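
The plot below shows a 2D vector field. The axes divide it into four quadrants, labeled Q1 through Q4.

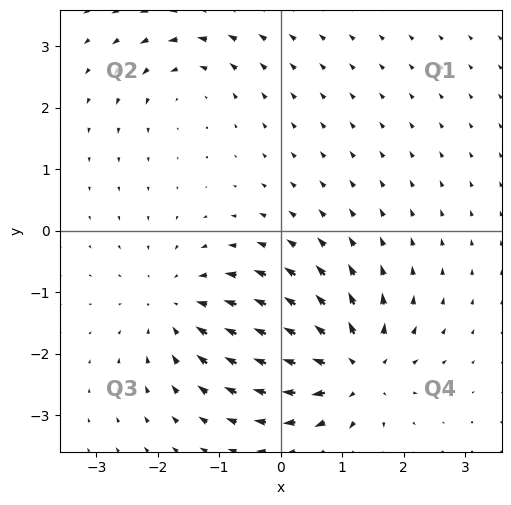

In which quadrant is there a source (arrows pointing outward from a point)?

Q4

The source sits at approximately (1.2, -2.2), which lies in quadrant Q4. The divergence there is about +7, positive as expected for a source.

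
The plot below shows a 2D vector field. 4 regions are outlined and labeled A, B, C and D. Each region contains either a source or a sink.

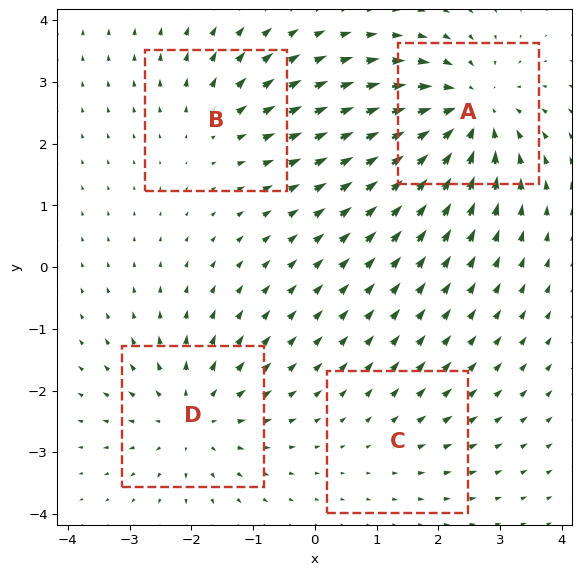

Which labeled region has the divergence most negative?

A

Divergence at each region's feature centre — A: about -6, B: about +3, C: about +2, D: about +5. Region A is most negative.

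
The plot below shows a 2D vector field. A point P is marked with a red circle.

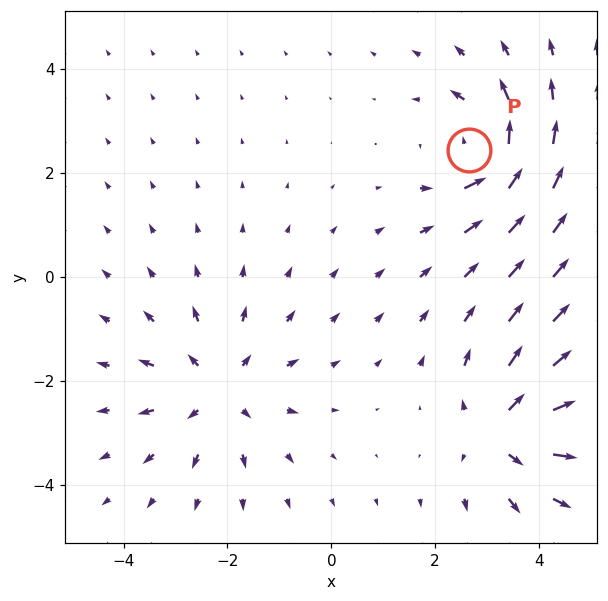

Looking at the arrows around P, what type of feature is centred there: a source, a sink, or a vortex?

At P (2.7, 2.4) the arrows circulate counterclockwise. Divergence ≈0, curl about +7 — near-zero divergence with nonzero curl is a vortex.

vortex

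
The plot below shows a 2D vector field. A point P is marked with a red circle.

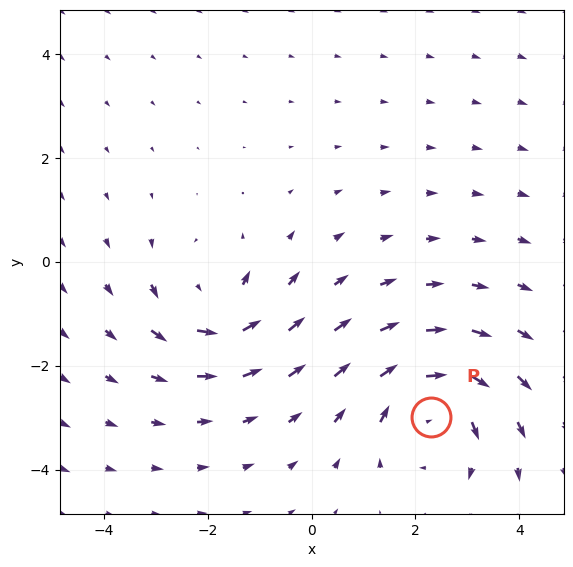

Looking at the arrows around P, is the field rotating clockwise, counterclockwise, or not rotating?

clockwise

Near P at (2.3, -3.0) the arrows circulate clockwise. The curl (z-component) there is about -5; negative curl means clockwise rotation.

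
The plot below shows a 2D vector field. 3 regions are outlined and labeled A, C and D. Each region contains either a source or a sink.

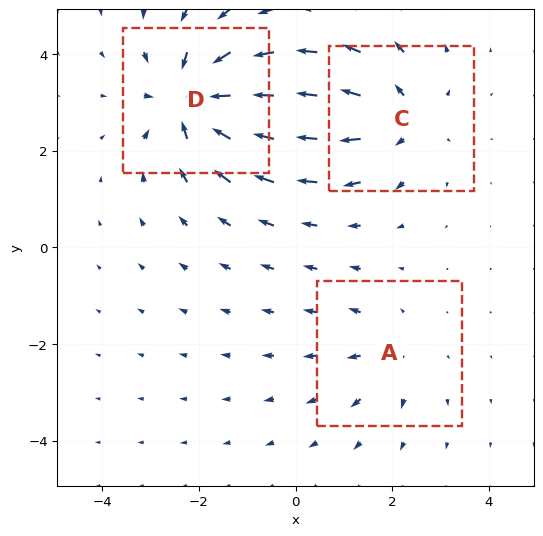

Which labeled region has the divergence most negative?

Divergence at each region's feature centre — A: about +2, C: about +4, D: about -5. Region D is most negative.

D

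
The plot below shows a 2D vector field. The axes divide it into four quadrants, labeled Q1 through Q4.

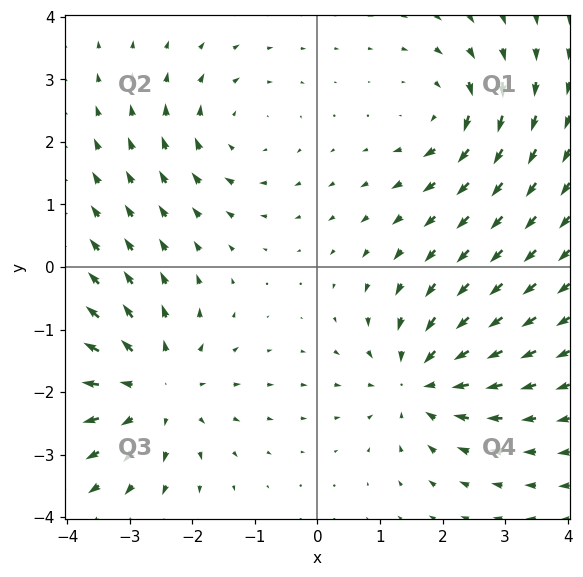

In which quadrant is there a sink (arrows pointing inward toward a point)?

Q4

The sink sits at approximately (1.6, -1.8), which lies in quadrant Q4. The divergence there is about -4, negative as expected for a sink.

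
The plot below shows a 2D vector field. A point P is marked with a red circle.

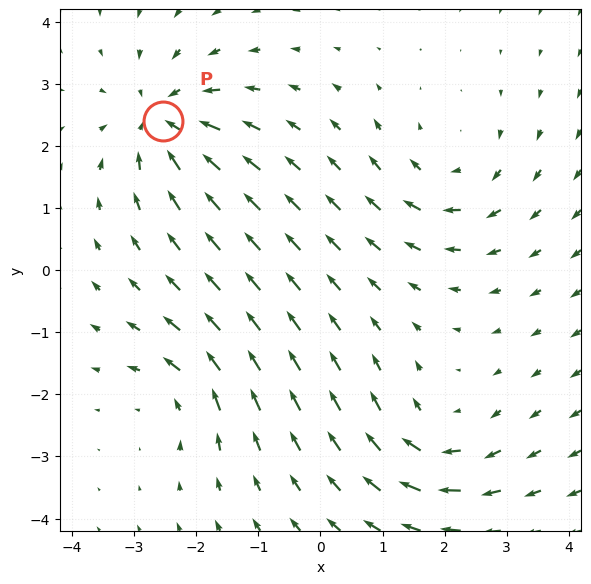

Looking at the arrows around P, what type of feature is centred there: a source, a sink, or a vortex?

sink

At P (-2.5, 2.4) the arrows converge inward. Divergence about -5, curl ≈0 — negative divergence with near-zero curl is a sink.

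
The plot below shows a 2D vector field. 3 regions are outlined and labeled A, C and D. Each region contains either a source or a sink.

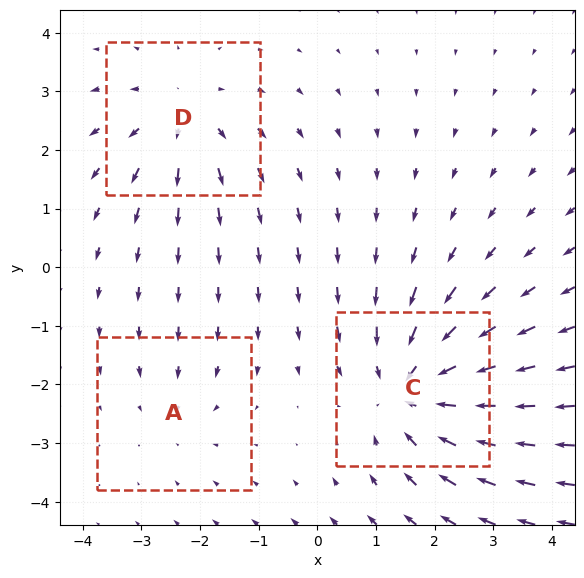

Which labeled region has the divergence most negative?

Divergence at each region's feature centre — A: about -2, C: about -4, D: about +3. Region C is most negative.

C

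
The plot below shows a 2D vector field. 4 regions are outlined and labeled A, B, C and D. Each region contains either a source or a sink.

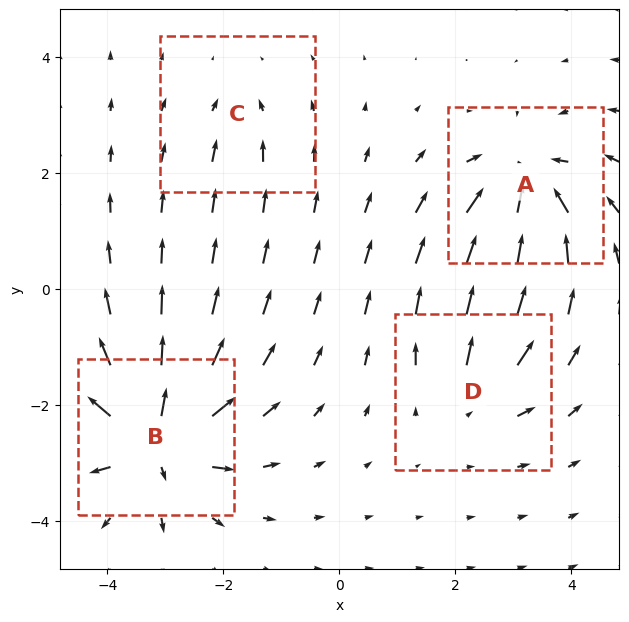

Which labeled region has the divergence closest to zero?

C

Divergence at each region's feature centre — A: about -6, B: about +8, C: about -2, D: about +4. Region C is closest to zero.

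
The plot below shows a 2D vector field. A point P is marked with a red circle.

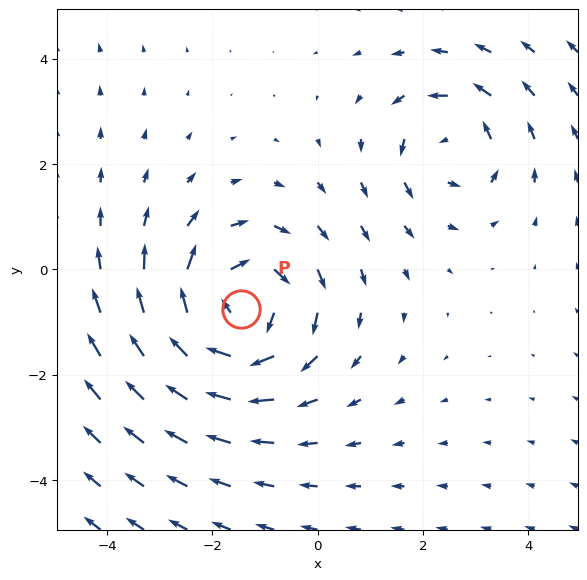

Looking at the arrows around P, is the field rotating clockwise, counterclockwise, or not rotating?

clockwise

Near P at (-1.5, -0.8) the arrows circulate clockwise. The curl (z-component) there is about -4; negative curl means clockwise rotation.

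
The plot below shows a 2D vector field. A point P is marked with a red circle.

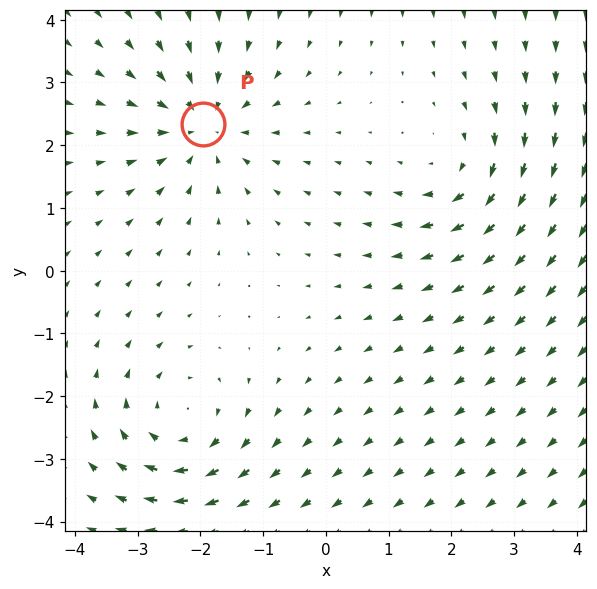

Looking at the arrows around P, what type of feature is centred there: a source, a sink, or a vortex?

At P (-2.0, 2.3) the arrows converge inward. Divergence about -4, curl ≈0 — negative divergence with near-zero curl is a sink.

sink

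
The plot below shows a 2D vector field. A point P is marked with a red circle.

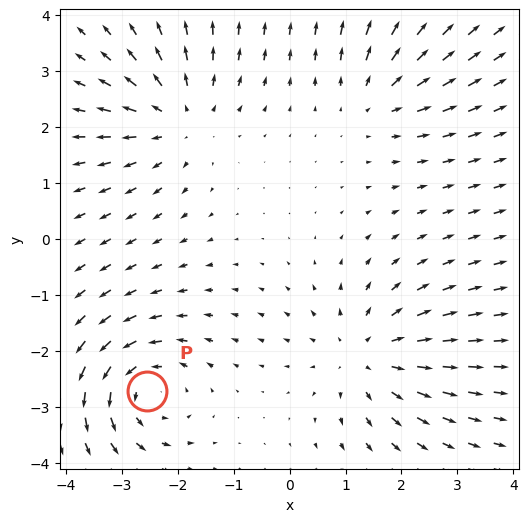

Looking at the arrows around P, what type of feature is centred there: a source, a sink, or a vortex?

vortex

At P (-2.5, -2.7) the arrows circulate counterclockwise. Divergence ≈0, curl about +5 — near-zero divergence with nonzero curl is a vortex.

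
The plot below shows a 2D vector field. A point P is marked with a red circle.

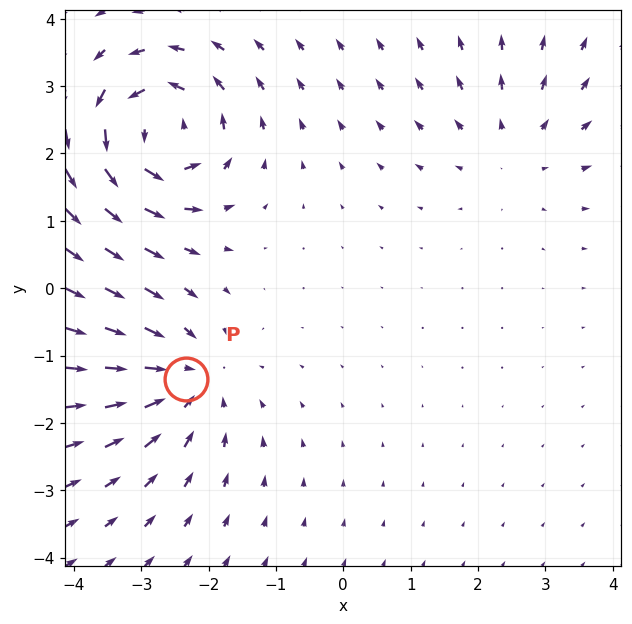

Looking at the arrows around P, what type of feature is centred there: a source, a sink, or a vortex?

sink

At P (-2.3, -1.3) the arrows converge inward. Divergence about -4, curl ≈0 — negative divergence with near-zero curl is a sink.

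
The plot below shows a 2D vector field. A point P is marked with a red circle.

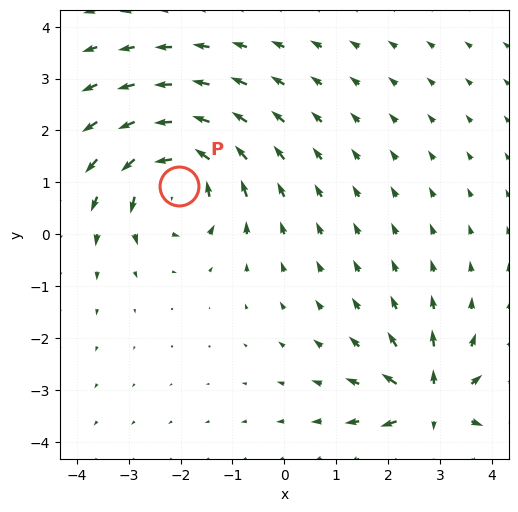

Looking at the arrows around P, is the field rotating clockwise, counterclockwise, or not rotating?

Near P at (-2.0, 0.9) the arrows circulate counterclockwise. The curl (z-component) there is about +5; positive curl means counterclockwise rotation.

counterclockwise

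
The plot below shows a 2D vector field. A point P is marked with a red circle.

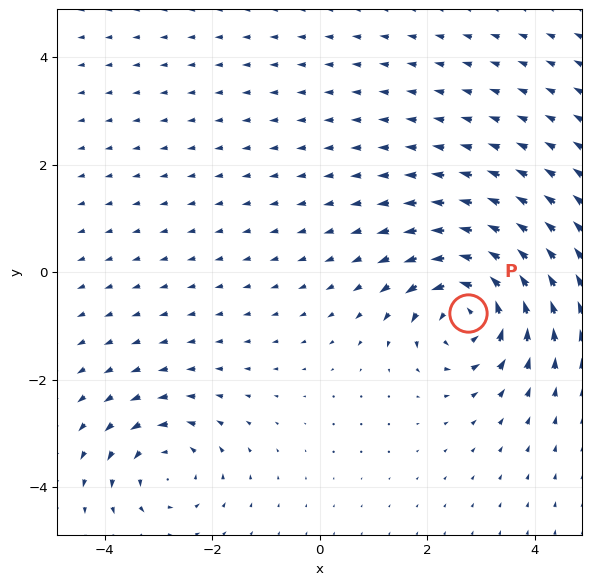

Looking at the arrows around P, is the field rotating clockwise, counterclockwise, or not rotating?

counterclockwise

Near P at (2.8, -0.8) the arrows circulate counterclockwise. The curl (z-component) there is about +7; positive curl means counterclockwise rotation.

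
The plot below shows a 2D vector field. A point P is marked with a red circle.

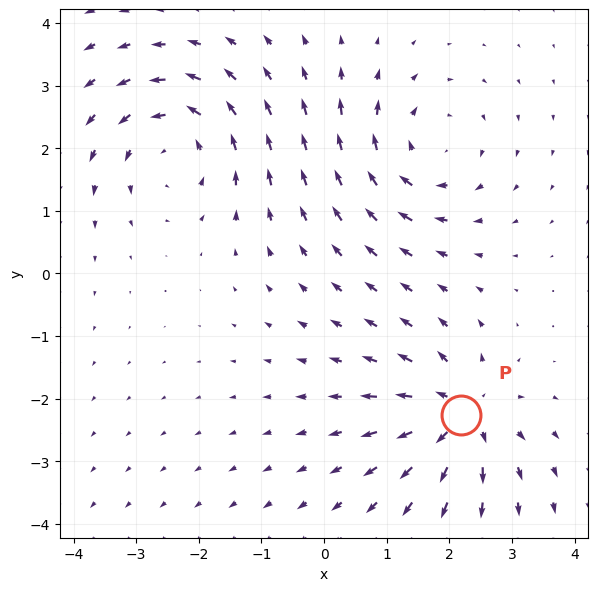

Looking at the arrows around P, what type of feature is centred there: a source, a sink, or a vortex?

source

At P (2.2, -2.3) the arrows spread outward. Divergence about +5, curl ≈0 — positive divergence with near-zero curl is a source.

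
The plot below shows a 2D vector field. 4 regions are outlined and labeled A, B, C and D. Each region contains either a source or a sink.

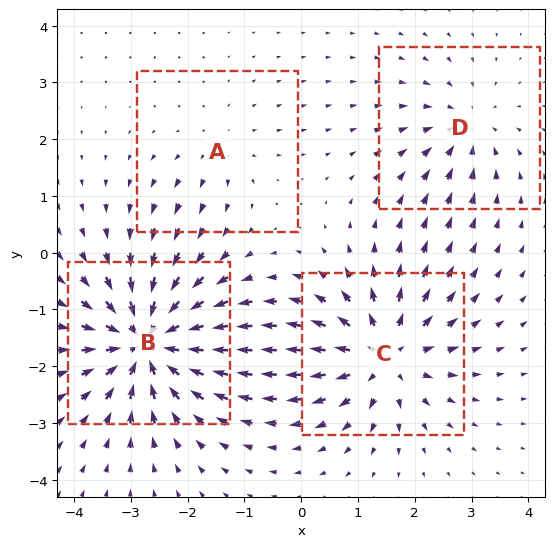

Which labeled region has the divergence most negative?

Divergence at each region's feature centre — A: about +2, B: about -7, C: about +6, D: about -4. Region B is most negative.

B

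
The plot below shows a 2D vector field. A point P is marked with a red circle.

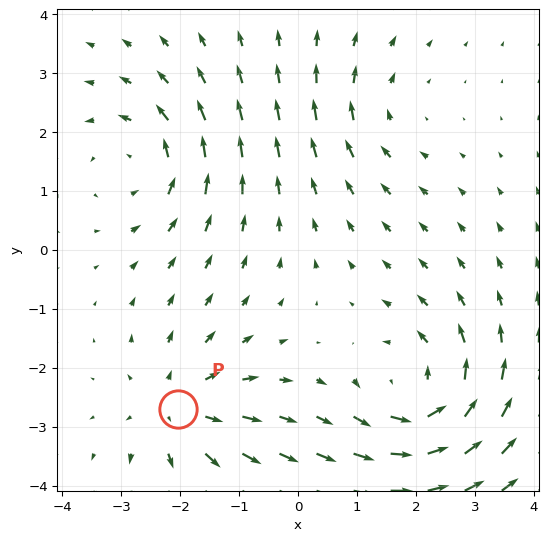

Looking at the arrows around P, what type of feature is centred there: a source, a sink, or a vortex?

source

At P (-2.0, -2.7) the arrows spread outward. Divergence about +4, curl ≈0 — positive divergence with near-zero curl is a source.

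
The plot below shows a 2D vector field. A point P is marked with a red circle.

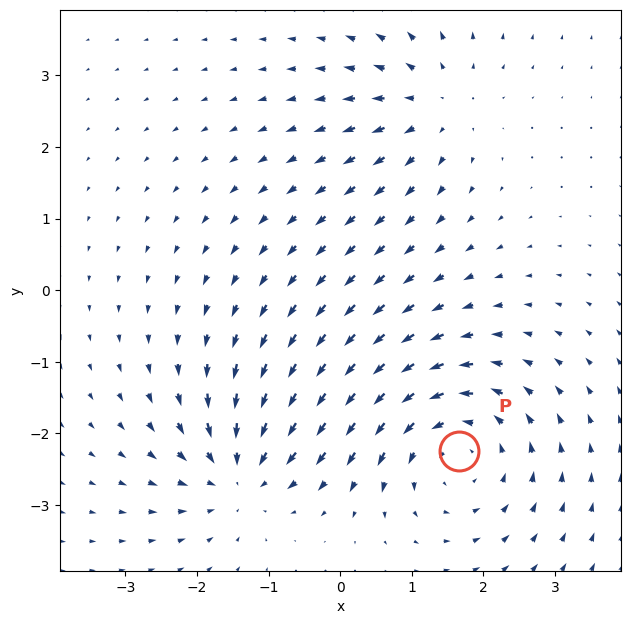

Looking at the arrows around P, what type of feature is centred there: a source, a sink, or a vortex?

vortex

At P (1.7, -2.2) the arrows circulate counterclockwise. Divergence ≈0, curl about +4 — near-zero divergence with nonzero curl is a vortex.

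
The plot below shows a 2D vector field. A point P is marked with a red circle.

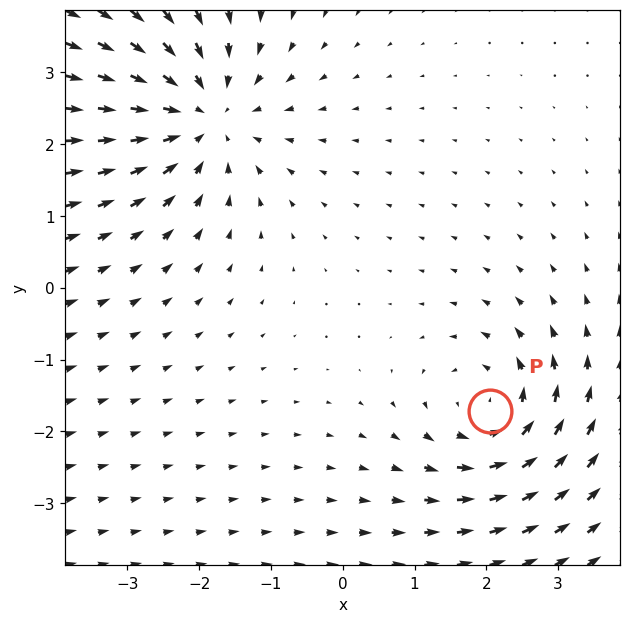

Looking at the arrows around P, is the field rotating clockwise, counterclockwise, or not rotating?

counterclockwise

Near P at (2.0, -1.7) the arrows circulate counterclockwise. The curl (z-component) there is about +4; positive curl means counterclockwise rotation.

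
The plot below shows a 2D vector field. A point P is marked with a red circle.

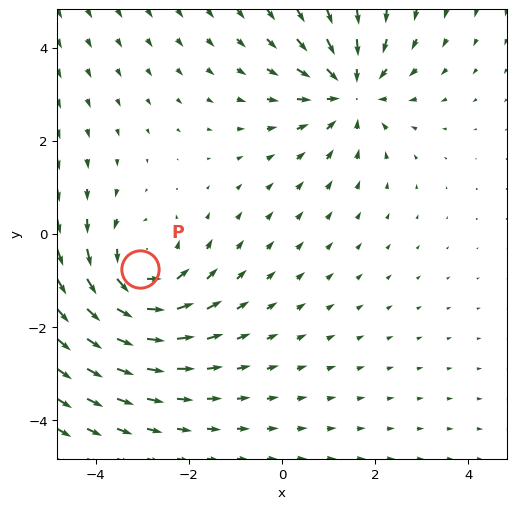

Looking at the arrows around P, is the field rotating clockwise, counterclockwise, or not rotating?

Near P at (-3.0, -0.8) the arrows circulate counterclockwise. The curl (z-component) there is about +4; positive curl means counterclockwise rotation.

counterclockwise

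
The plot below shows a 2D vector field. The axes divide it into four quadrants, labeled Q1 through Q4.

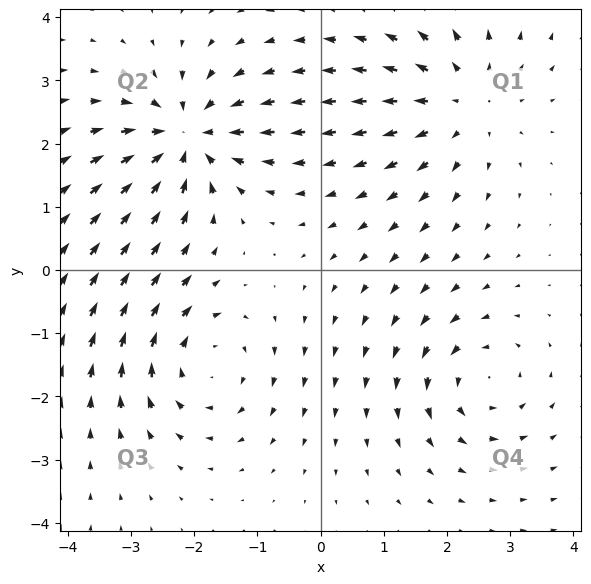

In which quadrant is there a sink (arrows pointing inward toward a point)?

Q2

The sink sits at approximately (-2.1, 2.1), which lies in quadrant Q2. The divergence there is about -5, negative as expected for a sink.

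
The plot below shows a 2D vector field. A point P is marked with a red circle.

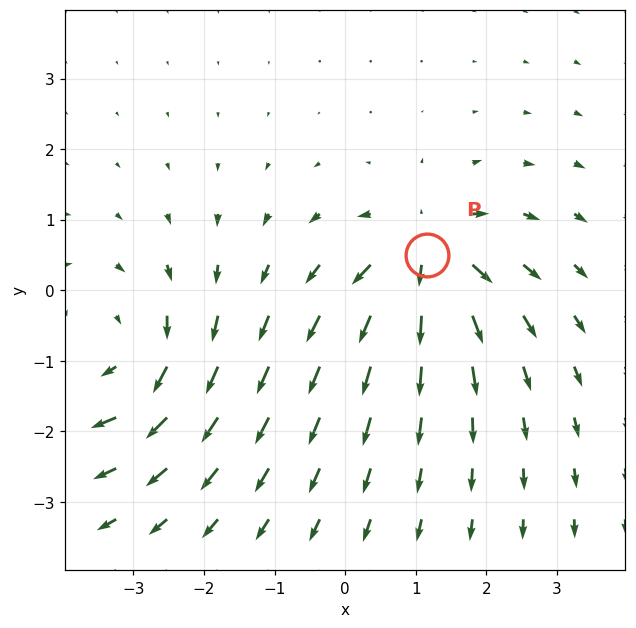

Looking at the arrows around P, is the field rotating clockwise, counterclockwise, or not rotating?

not rotating

Near P at (1.2, 0.5) the arrows show no circulation. The curl there is ≈0.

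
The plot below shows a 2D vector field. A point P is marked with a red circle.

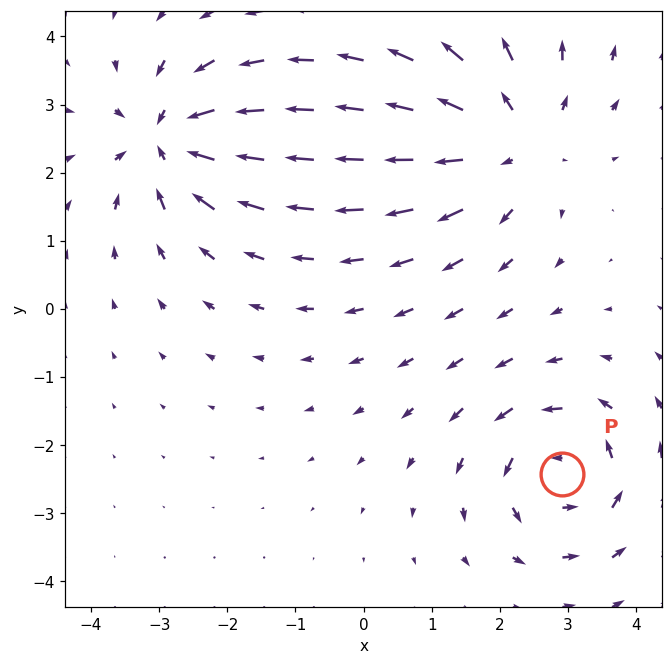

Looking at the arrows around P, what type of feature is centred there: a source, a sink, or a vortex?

At P (2.9, -2.4) the arrows circulate counterclockwise. Divergence ≈0, curl about +5 — near-zero divergence with nonzero curl is a vortex.

vortex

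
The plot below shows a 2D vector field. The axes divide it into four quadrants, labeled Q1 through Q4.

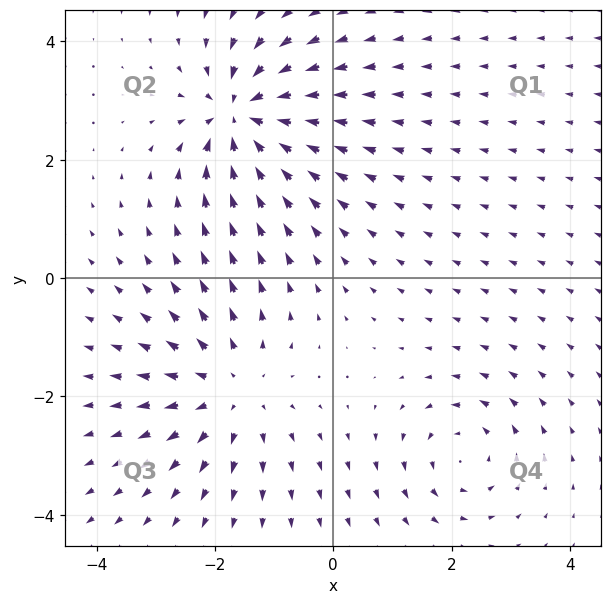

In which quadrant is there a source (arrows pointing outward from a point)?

The source sits at approximately (-1.7, -1.9), which lies in quadrant Q3. The divergence there is about +4, positive as expected for a source.

Q3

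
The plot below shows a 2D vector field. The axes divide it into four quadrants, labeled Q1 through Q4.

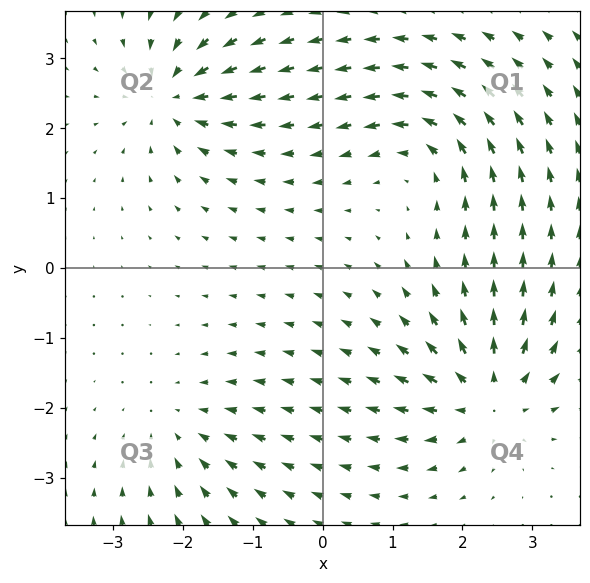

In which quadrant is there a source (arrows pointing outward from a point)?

The source sits at approximately (2.4, -1.8), which lies in quadrant Q4. The divergence there is about +7, positive as expected for a source.

Q4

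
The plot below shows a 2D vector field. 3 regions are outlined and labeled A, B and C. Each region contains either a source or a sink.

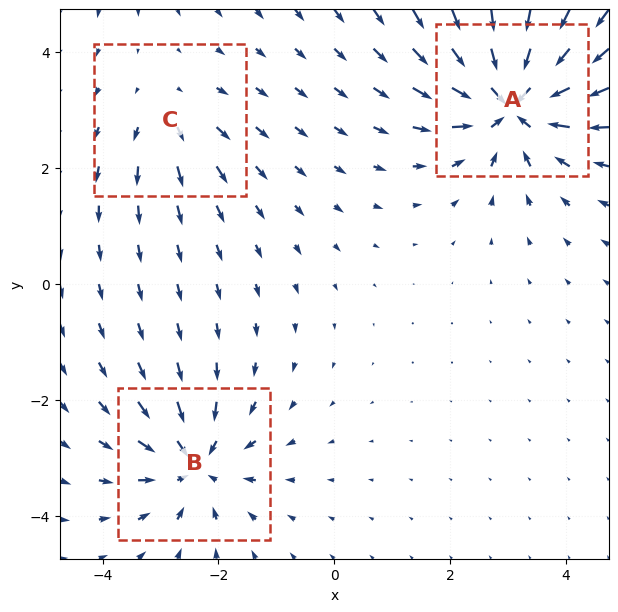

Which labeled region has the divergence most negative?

A

Divergence at each region's feature centre — A: about -6, B: about -4, C: about +2. Region A is most negative.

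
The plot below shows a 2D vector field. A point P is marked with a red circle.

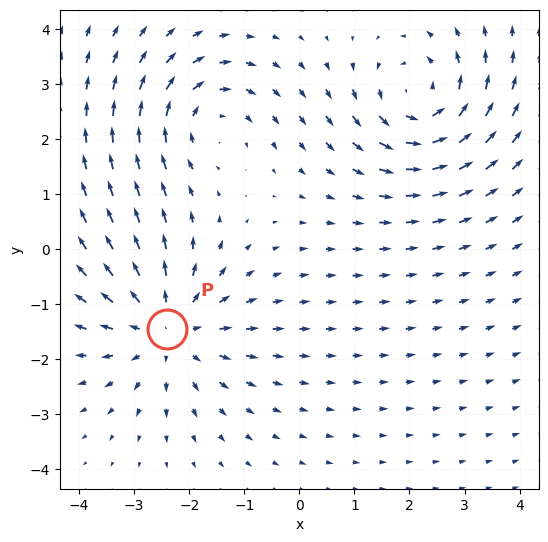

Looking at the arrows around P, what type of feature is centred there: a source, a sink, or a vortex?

source

At P (-2.4, -1.5) the arrows spread outward. Divergence about +3, curl ≈0 — positive divergence with near-zero curl is a source.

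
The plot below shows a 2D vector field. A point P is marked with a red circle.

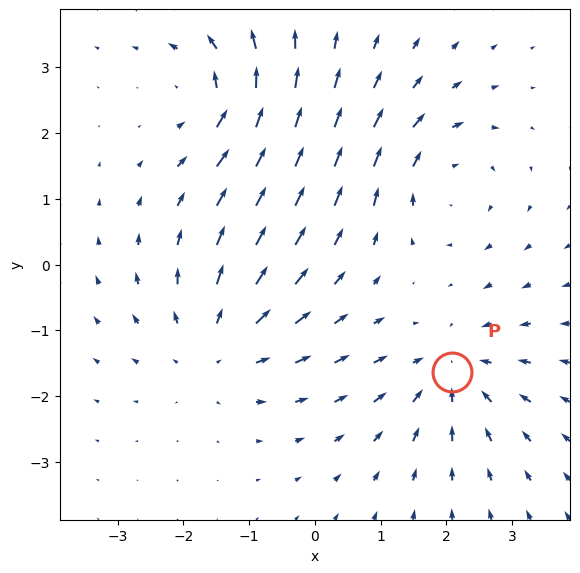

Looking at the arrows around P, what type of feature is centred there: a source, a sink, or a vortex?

sink

At P (2.1, -1.6) the arrows converge inward. Divergence about -3, curl ≈0 — negative divergence with near-zero curl is a sink.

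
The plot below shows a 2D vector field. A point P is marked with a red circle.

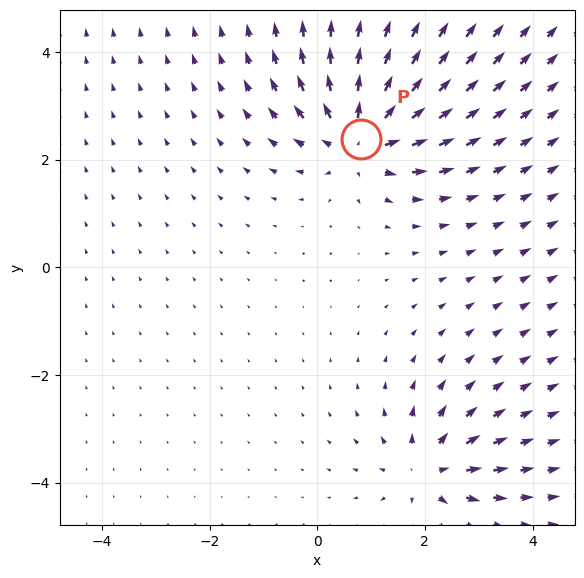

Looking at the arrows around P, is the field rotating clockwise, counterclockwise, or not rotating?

not rotating

Near P at (0.8, 2.4) the arrows show no circulation. The curl there is ≈0.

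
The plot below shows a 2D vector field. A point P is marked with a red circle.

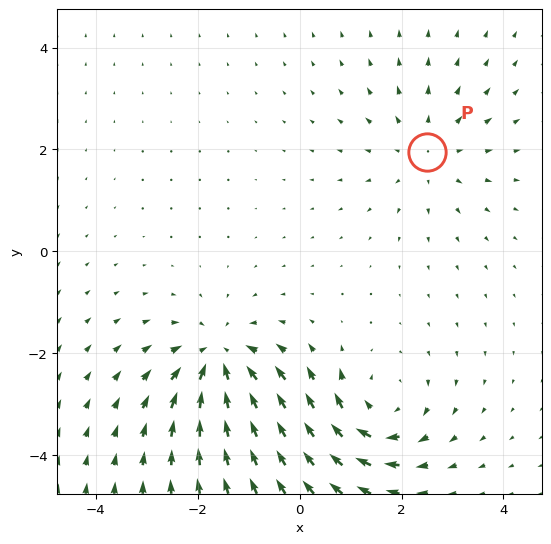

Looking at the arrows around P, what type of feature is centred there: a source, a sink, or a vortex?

source

At P (2.5, 1.9) the arrows spread outward. Divergence about +3, curl ≈0 — positive divergence with near-zero curl is a source.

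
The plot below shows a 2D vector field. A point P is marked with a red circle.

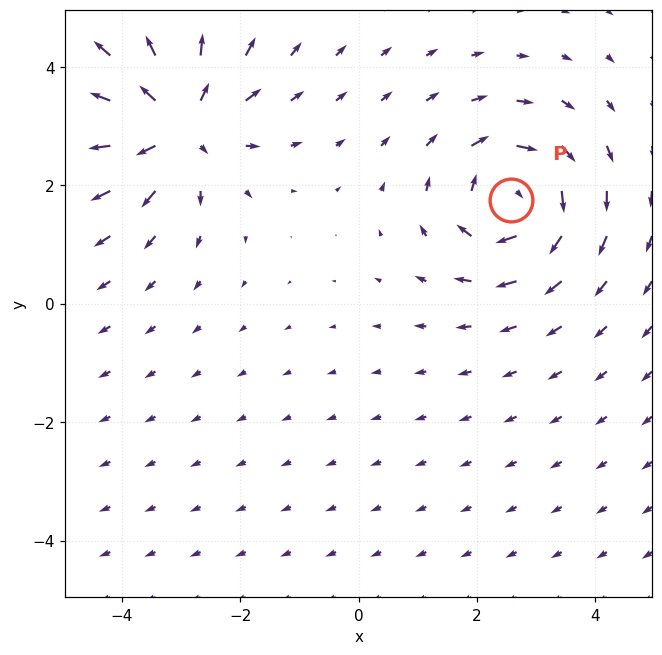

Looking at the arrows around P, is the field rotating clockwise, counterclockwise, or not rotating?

Near P at (2.6, 1.8) the arrows circulate clockwise. The curl (z-component) there is about -5; negative curl means clockwise rotation.

clockwise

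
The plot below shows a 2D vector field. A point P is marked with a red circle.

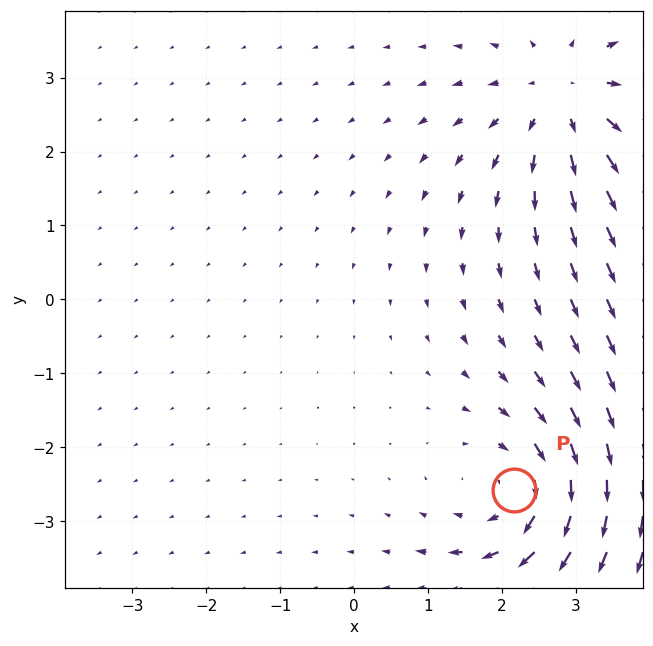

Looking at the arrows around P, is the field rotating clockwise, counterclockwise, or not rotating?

Near P at (2.2, -2.6) the arrows circulate clockwise. The curl (z-component) there is about -3; negative curl means clockwise rotation.

clockwise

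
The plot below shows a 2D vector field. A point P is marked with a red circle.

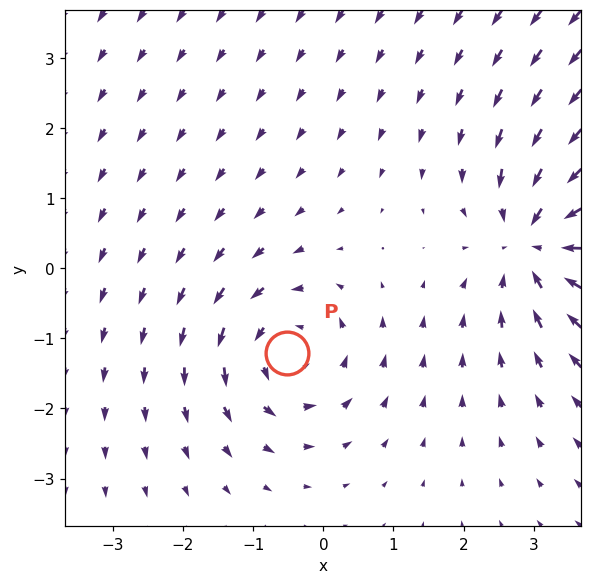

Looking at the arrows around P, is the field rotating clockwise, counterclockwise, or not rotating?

counterclockwise

Near P at (-0.5, -1.2) the arrows circulate counterclockwise. The curl (z-component) there is about +3; positive curl means counterclockwise rotation.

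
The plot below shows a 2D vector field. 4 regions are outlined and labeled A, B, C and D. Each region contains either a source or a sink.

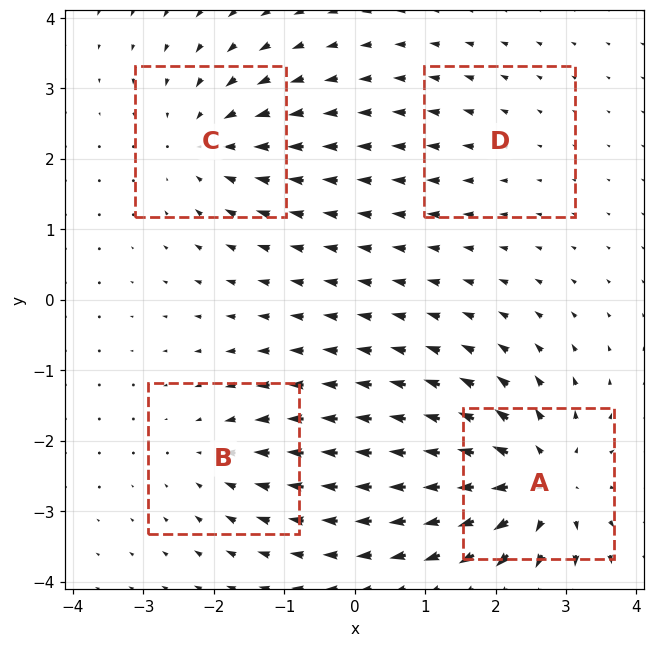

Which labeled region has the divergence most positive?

A

Divergence at each region's feature centre — A: about +7, B: about -3, C: about -4, D: about +2. Region A is most positive.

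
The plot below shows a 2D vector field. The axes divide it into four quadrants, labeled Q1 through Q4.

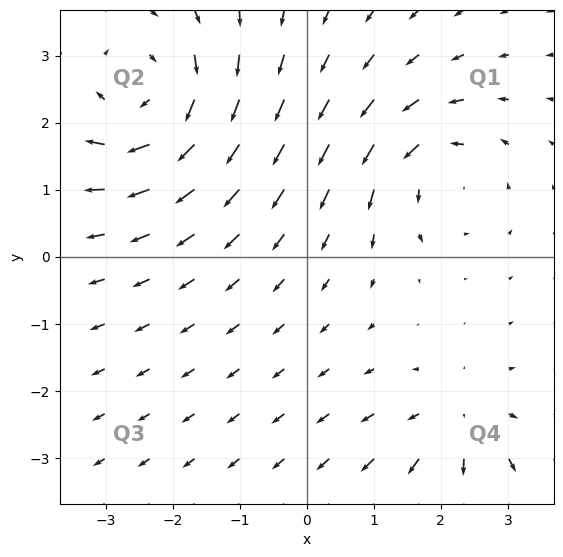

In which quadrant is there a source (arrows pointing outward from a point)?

Q4

The source sits at approximately (2.3, -2.5), which lies in quadrant Q4. The divergence there is about +3, positive as expected for a source.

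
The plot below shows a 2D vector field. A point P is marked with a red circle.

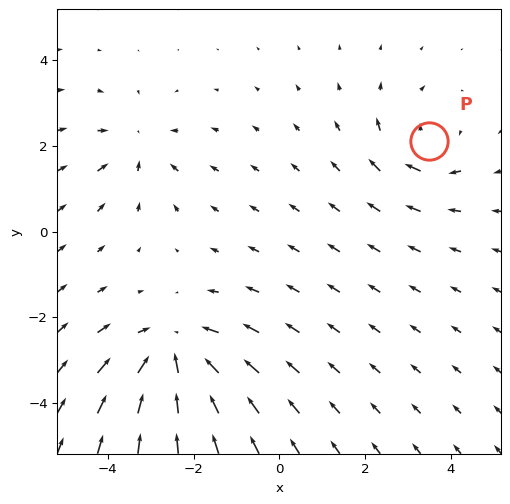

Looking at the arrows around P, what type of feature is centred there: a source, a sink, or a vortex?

vortex

At P (3.5, 2.1) the arrows circulate clockwise. Divergence ≈0, curl about -3 — near-zero divergence with nonzero curl is a vortex.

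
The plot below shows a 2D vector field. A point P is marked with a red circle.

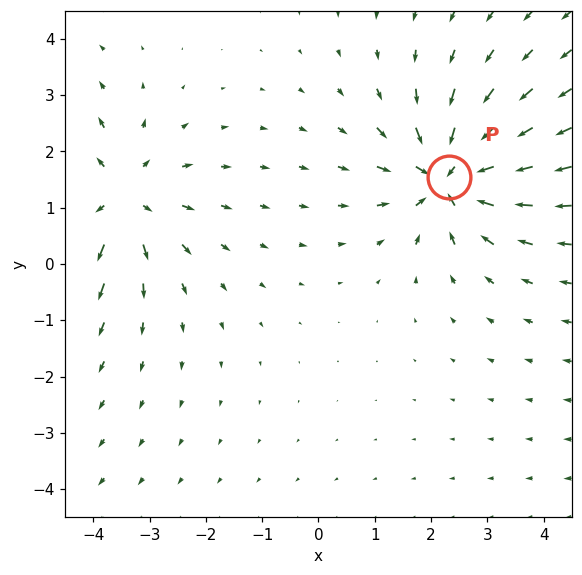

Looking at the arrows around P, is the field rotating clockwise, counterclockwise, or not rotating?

not rotating

Near P at (2.3, 1.6) the arrows show no circulation. The curl there is ≈0.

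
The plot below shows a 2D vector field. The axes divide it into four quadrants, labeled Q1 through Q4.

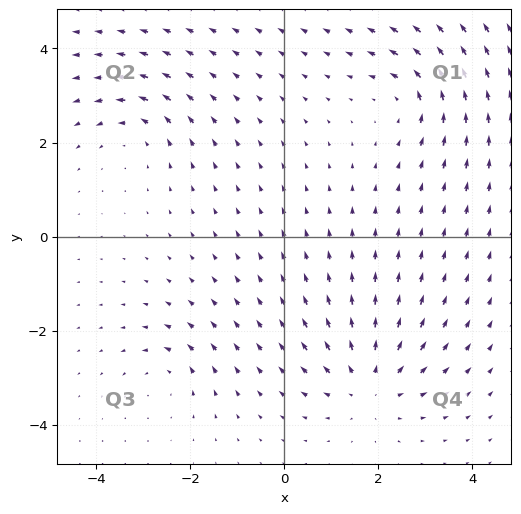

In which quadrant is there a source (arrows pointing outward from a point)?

Q4

The source sits at approximately (1.8, -3.1), which lies in quadrant Q4. The divergence there is about +5, positive as expected for a source.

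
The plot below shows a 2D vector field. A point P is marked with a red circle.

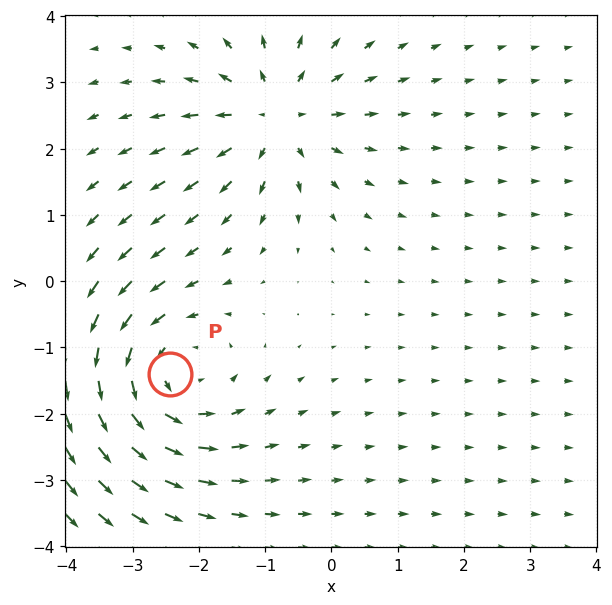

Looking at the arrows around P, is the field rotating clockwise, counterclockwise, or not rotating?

Near P at (-2.4, -1.4) the arrows circulate counterclockwise. The curl (z-component) there is about +4; positive curl means counterclockwise rotation.

counterclockwise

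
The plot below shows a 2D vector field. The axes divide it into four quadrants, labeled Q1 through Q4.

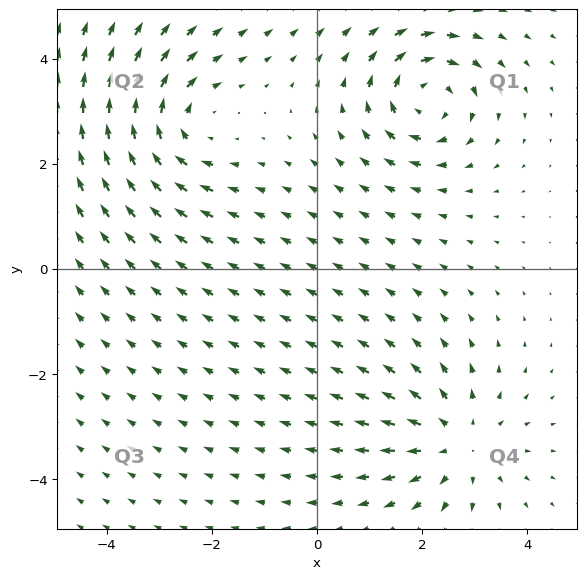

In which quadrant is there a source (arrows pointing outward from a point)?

The source sits at approximately (2.7, -3.3), which lies in quadrant Q4. The divergence there is about +4, positive as expected for a source.

Q4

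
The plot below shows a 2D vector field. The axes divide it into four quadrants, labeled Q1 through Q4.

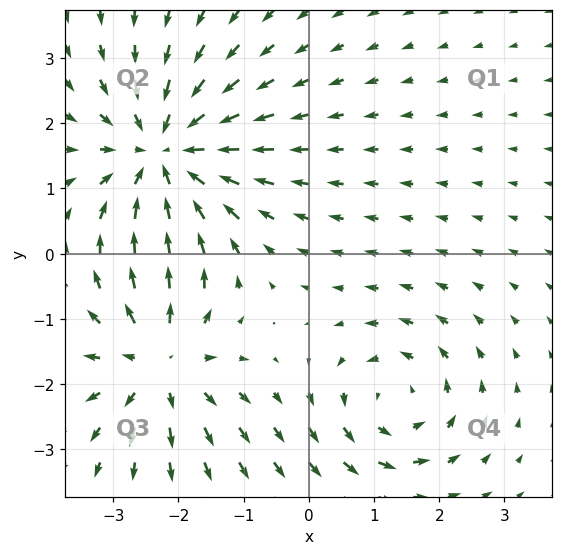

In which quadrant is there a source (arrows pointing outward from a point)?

Q3

The source sits at approximately (-2.3, -1.7), which lies in quadrant Q3. The divergence there is about +4, positive as expected for a source.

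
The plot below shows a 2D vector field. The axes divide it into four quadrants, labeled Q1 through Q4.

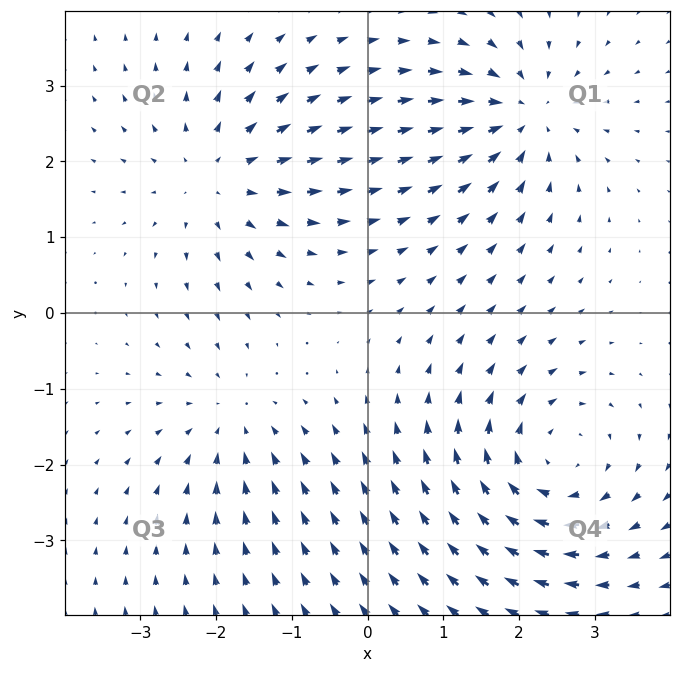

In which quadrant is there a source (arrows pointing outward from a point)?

Q2

The source sits at approximately (-2.0, 1.8), which lies in quadrant Q2. The divergence there is about +4, positive as expected for a source.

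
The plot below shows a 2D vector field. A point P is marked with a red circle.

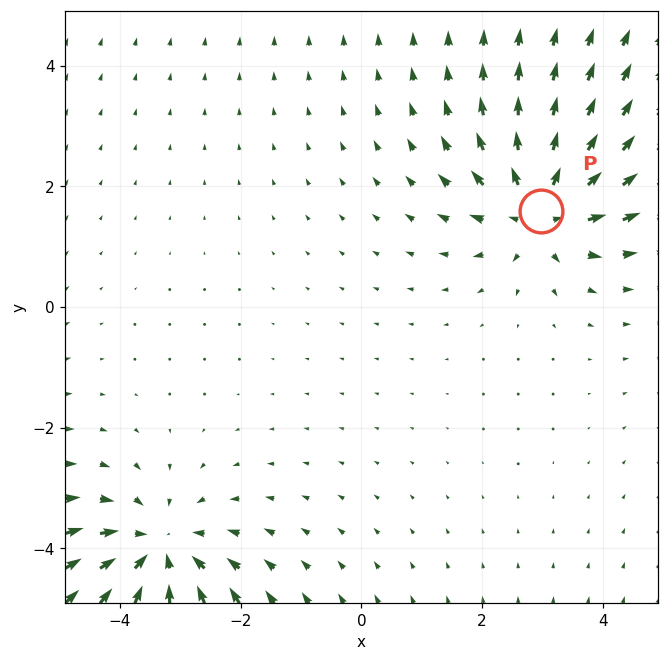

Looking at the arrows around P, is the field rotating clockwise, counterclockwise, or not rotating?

Near P at (3.0, 1.6) the arrows show no circulation. The curl there is ≈0.

not rotating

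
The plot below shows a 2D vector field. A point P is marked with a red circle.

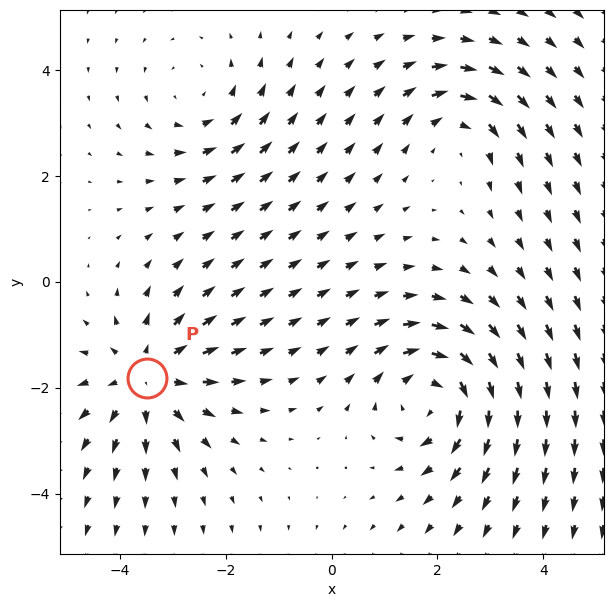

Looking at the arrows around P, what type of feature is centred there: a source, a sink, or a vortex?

source

At P (-3.5, -1.8) the arrows spread outward. Divergence about +4, curl ≈0 — positive divergence with near-zero curl is a source.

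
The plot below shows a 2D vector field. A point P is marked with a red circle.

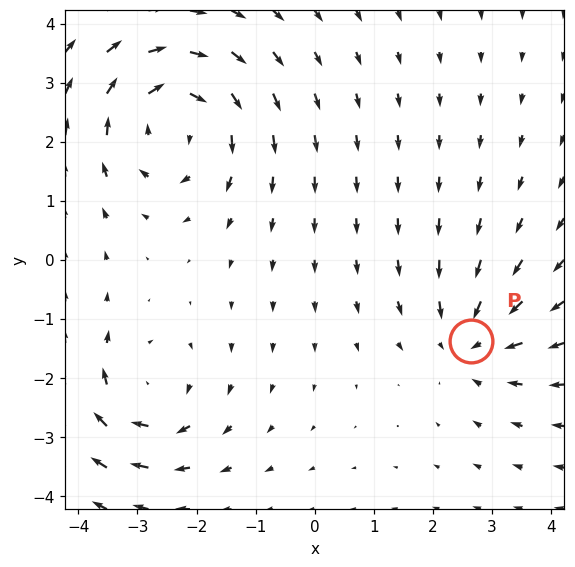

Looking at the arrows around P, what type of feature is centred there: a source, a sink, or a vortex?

At P (2.6, -1.4) the arrows converge inward. Divergence about -3, curl ≈0 — negative divergence with near-zero curl is a sink.

sink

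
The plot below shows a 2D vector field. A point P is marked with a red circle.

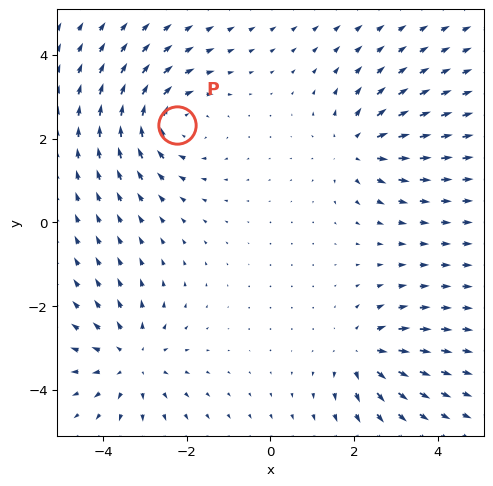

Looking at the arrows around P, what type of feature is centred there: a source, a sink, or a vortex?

At P (-2.2, 2.3) the arrows circulate clockwise. Divergence ≈0, curl about -4 — near-zero divergence with nonzero curl is a vortex.

vortex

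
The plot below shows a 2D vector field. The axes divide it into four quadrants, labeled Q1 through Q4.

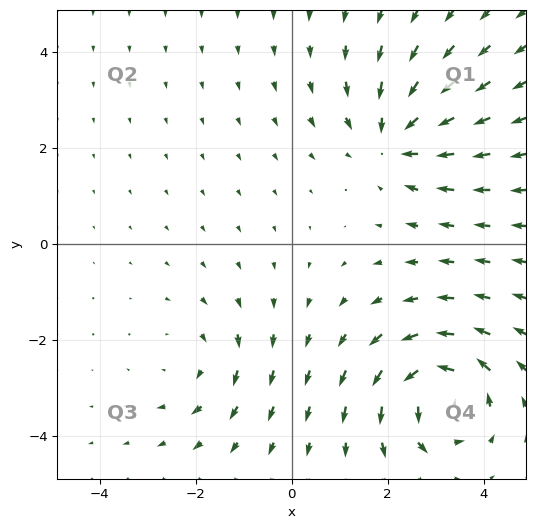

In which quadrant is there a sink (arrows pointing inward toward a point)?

The sink sits at approximately (2.2, 2.2), which lies in quadrant Q1. The divergence there is about -4, negative as expected for a sink.

Q1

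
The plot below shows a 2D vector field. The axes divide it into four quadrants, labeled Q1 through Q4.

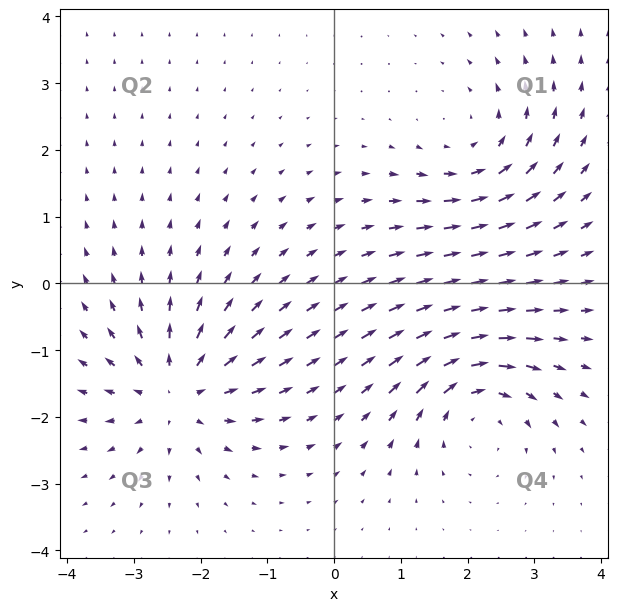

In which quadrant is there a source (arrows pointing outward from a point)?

Q3

The source sits at approximately (-2.3, -1.6), which lies in quadrant Q3. The divergence there is about +4, positive as expected for a source.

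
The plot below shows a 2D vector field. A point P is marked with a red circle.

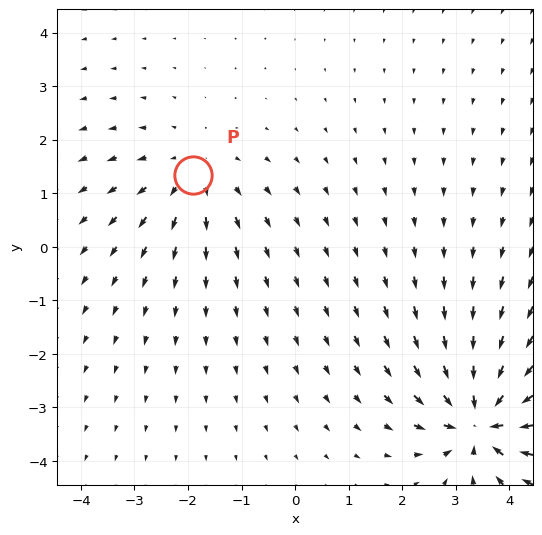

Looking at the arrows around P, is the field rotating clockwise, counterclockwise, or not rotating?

not rotating

Near P at (-1.9, 1.3) the arrows show no circulation. The curl there is ≈0.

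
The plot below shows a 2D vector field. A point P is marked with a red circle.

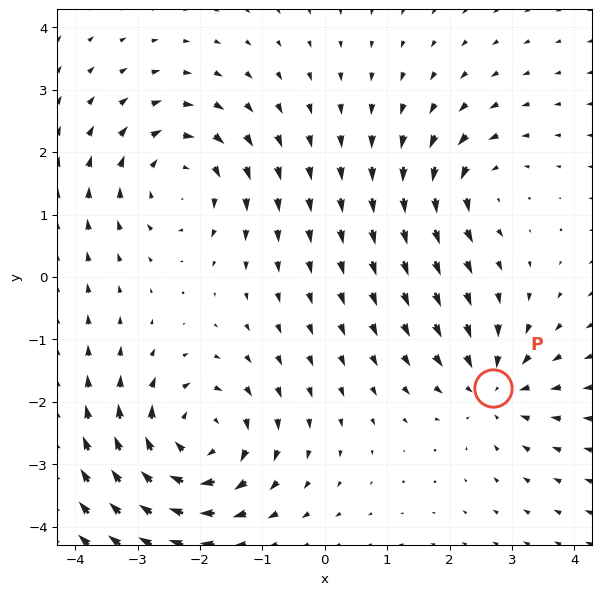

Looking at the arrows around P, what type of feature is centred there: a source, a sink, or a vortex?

sink

At P (2.7, -1.8) the arrows converge inward. Divergence about -4, curl ≈0 — negative divergence with near-zero curl is a sink.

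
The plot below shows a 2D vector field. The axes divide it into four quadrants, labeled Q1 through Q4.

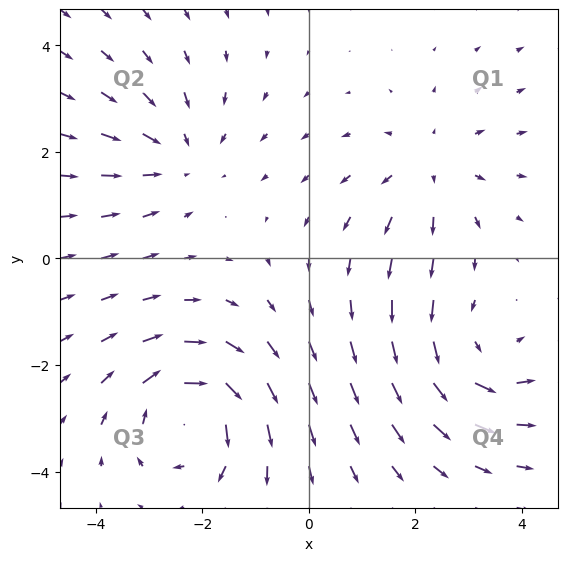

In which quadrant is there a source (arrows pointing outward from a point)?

Q1

The source sits at approximately (2.3, 1.7), which lies in quadrant Q1. The divergence there is about +3, positive as expected for a source.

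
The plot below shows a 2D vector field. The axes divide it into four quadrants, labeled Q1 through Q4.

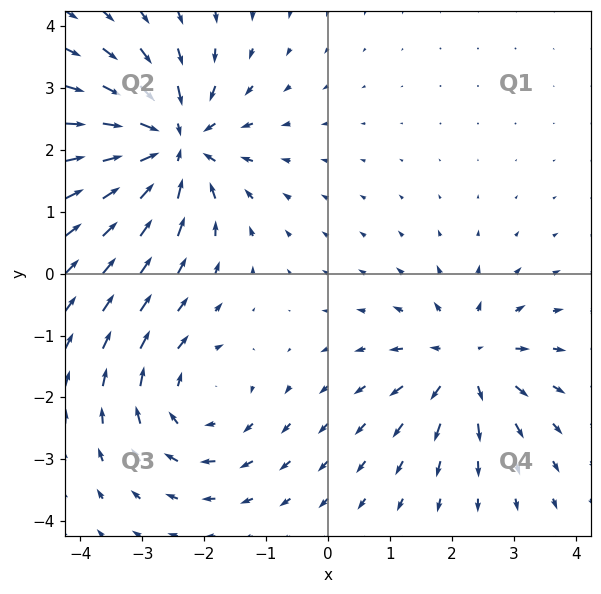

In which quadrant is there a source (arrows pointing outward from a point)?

The source sits at approximately (2.2, -1.4), which lies in quadrant Q4. The divergence there is about +4, positive as expected for a source.

Q4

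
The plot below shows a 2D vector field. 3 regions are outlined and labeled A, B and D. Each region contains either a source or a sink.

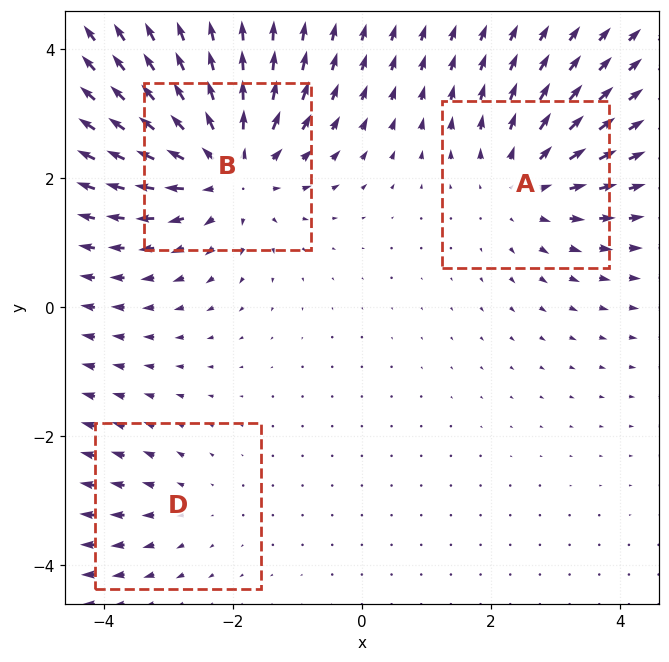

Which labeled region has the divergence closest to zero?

D

Divergence at each region's feature centre — A: about +3, B: about +5, D: about +2. Region D is closest to zero.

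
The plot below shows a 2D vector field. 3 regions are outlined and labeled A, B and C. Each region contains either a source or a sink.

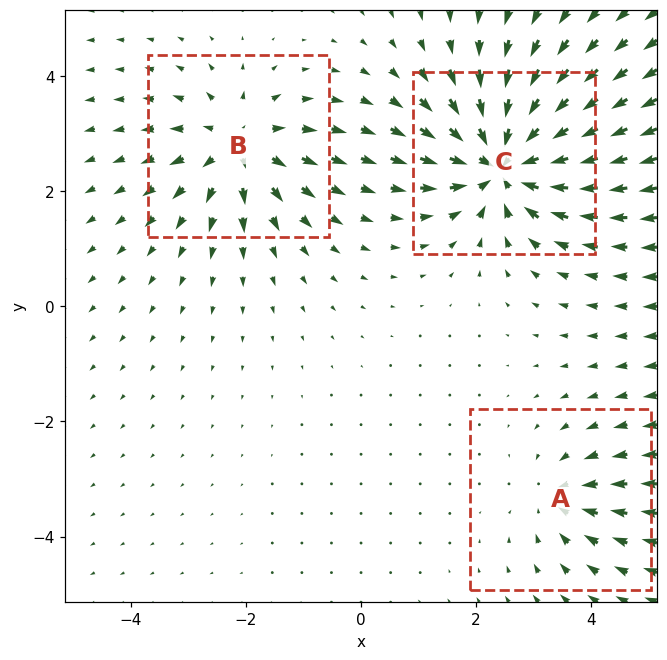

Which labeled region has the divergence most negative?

Divergence at each region's feature centre — A: about -3, B: about +4, C: about -6. Region C is most negative.

C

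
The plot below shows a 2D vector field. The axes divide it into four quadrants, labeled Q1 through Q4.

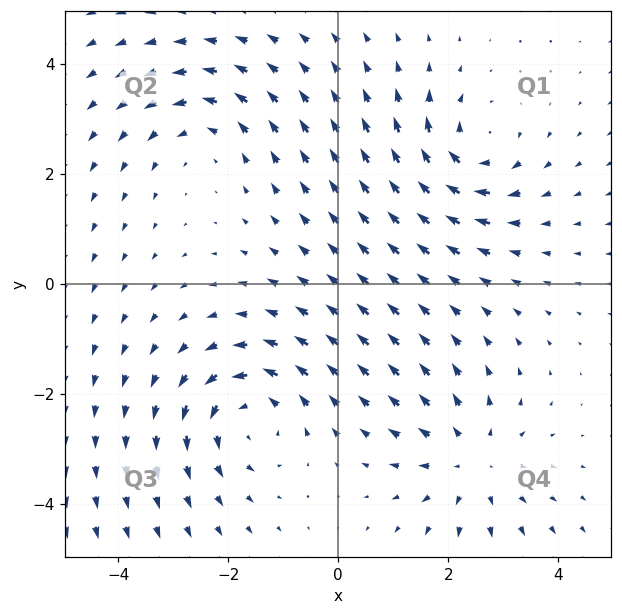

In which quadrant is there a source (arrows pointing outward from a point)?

Q4

The source sits at approximately (2.4, -3.2), which lies in quadrant Q4. The divergence there is about +4, positive as expected for a source.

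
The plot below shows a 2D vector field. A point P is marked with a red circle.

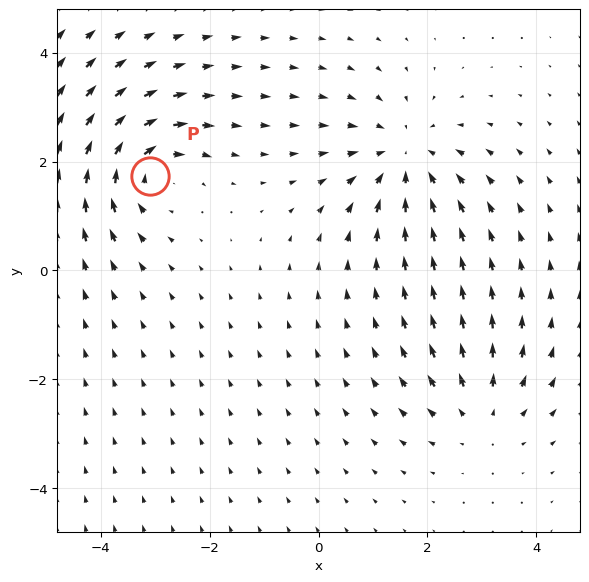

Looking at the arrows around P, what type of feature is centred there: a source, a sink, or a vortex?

At P (-3.1, 1.7) the arrows circulate clockwise. Divergence ≈0, curl about -5 — near-zero divergence with nonzero curl is a vortex.

vortex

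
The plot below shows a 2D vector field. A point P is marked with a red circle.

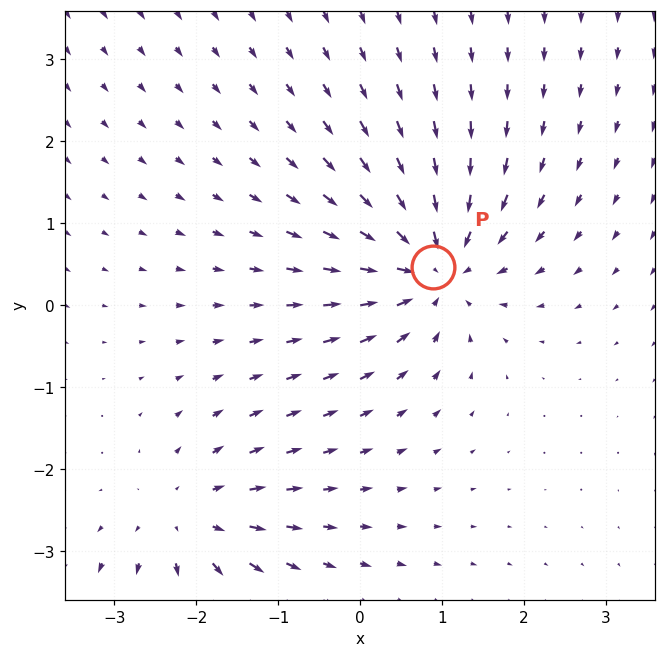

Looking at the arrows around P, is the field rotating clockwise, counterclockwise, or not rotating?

Near P at (0.9, 0.5) the arrows show no circulation. The curl there is ≈0.

not rotating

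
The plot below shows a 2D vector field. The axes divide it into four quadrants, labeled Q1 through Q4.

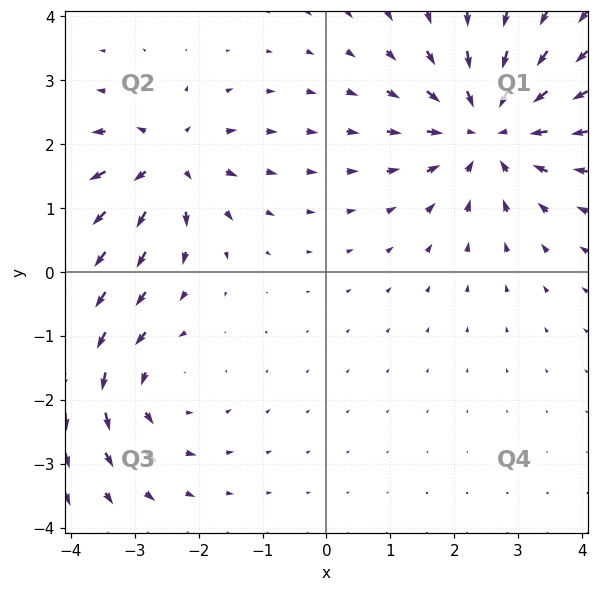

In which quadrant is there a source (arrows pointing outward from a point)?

The source sits at approximately (-2.5, 1.7), which lies in quadrant Q2. The divergence there is about +4, positive as expected for a source.

Q2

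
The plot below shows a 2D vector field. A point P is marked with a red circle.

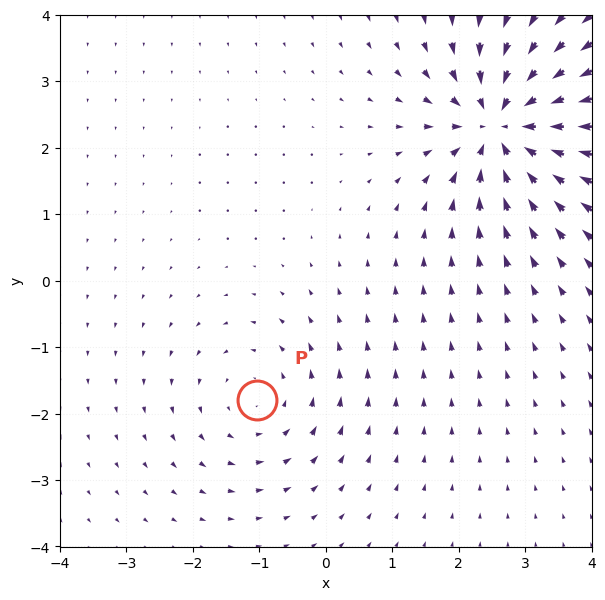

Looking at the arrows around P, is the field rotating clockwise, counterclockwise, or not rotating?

counterclockwise

Near P at (-1.0, -1.8) the arrows circulate counterclockwise. The curl (z-component) there is about +2; positive curl means counterclockwise rotation.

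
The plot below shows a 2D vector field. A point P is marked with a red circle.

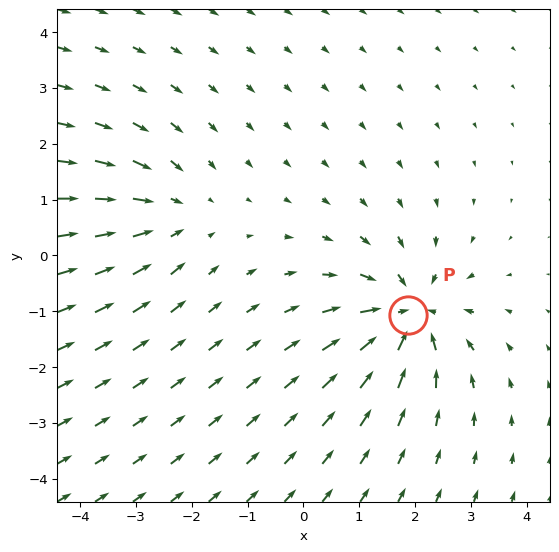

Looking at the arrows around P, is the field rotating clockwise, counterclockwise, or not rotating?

not rotating

Near P at (1.9, -1.1) the arrows show no circulation. The curl there is ≈0.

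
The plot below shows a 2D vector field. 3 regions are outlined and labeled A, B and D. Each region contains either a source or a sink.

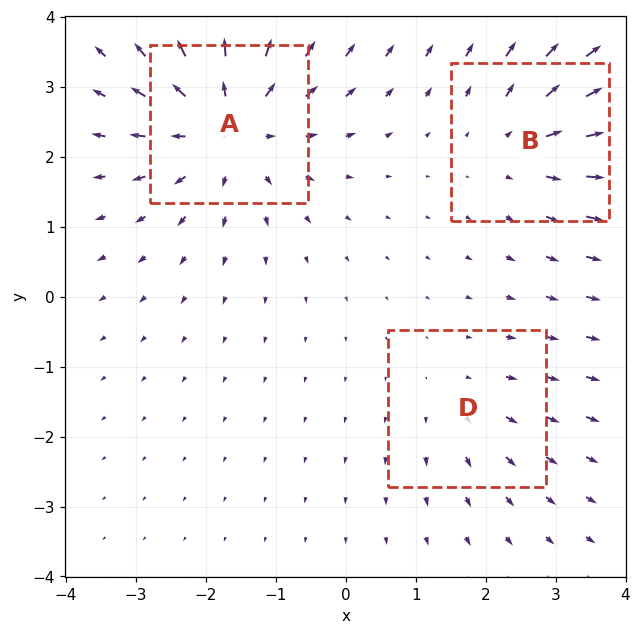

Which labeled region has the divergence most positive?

A

Divergence at each region's feature centre — A: about +5, B: about +3, D: about +2. Region A is most positive.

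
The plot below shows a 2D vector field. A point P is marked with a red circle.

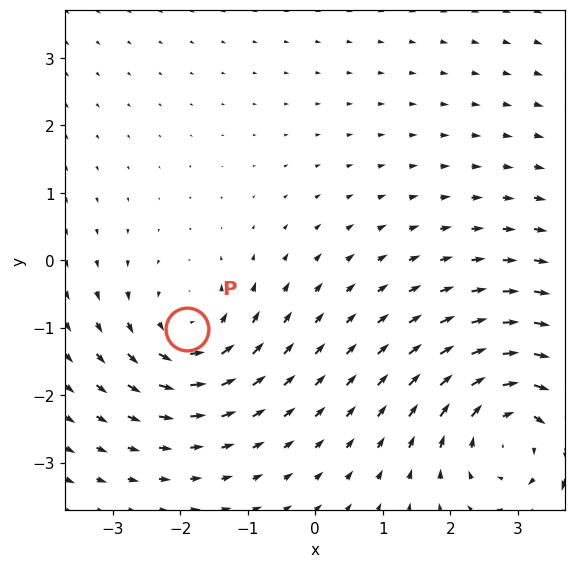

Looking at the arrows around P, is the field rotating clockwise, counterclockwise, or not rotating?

counterclockwise

Near P at (-1.9, -1.0) the arrows circulate counterclockwise. The curl (z-component) there is about +4; positive curl means counterclockwise rotation.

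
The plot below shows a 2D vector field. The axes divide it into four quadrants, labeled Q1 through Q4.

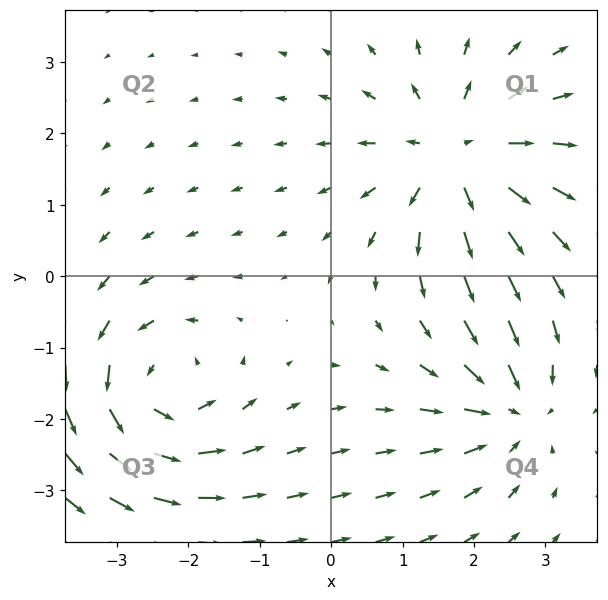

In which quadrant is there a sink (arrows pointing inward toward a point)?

The sink sits at approximately (2.5, -1.9), which lies in quadrant Q4. The divergence there is about -5, negative as expected for a sink.

Q4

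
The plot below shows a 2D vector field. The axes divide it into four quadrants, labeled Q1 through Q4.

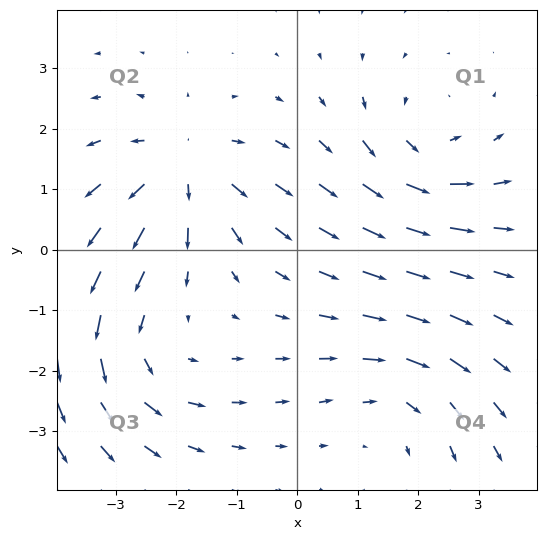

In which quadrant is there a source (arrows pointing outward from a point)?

The source sits at approximately (-1.9, 1.3), which lies in quadrant Q2. The divergence there is about +5, positive as expected for a source.

Q2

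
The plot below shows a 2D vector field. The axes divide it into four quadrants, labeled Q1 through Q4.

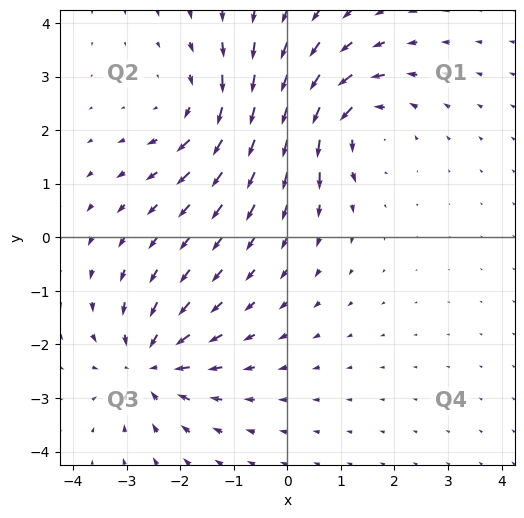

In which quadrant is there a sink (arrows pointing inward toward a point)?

Q3

The sink sits at approximately (-2.6, -2.4), which lies in quadrant Q3. The divergence there is about -5, negative as expected for a sink.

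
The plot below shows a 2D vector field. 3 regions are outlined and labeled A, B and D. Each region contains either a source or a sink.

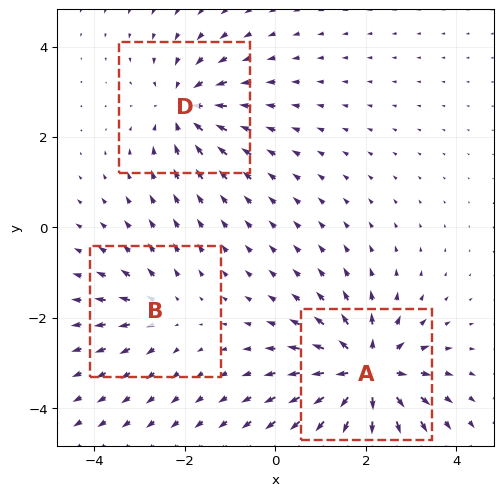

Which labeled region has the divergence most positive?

Divergence at each region's feature centre — A: about +5, B: about +2, D: about -3. Region A is most positive.

A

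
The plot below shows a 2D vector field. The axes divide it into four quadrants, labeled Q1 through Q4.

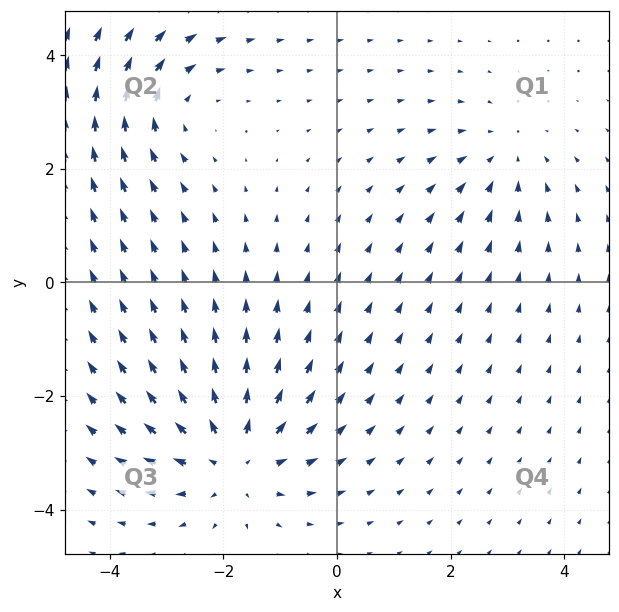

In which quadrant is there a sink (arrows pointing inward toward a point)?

The sink sits at approximately (3.0, 2.2), which lies in quadrant Q1. The divergence there is about -2, negative as expected for a sink.

Q1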